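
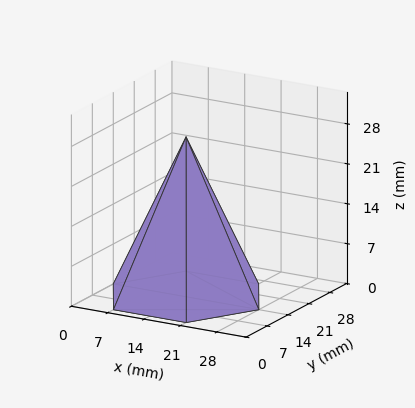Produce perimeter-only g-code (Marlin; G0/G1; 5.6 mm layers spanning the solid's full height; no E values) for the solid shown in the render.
Reading the render: the shape is a regular 6-sided pyramid, base circumscribed radius ≈ 14 mm, apex at z ≈ 28 mm (dimensions read to the nearest mm from the axis ticks). For the g-code, the solid's height is divided into equal slices at the stated Δz and each level perimeter traced with G1 moves after a G0 lift.

; perimeter-only toolpath
G21 ; units = mm
G90 ; absolute positioning
G28 ; home
; layer 1
G0 Z5.6
G0 X25.2 Y14.0
G1 X19.6 Y23.7
G1 X8.4 Y23.7
G1 X2.8 Y14.0
G1 X8.4 Y4.3
G1 X19.6 Y4.3
G1 X25.2 Y14.0
; layer 2
G0 Z11.2
G0 X22.4 Y14.0
G1 X18.2 Y21.3
G1 X9.8 Y21.3
G1 X5.6 Y14.0
G1 X9.8 Y6.7
G1 X18.2 Y6.7
G1 X22.4 Y14.0
; layer 3
G0 Z16.8
G0 X19.6 Y14.0
G1 X16.8 Y18.8
G1 X11.2 Y18.8
G1 X8.4 Y14.0
G1 X11.2 Y9.2
G1 X16.8 Y9.2
G1 X19.6 Y14.0
; layer 4
G0 Z22.4
G0 X16.8 Y14.0
G1 X15.4 Y16.4
G1 X12.6 Y16.4
G1 X11.2 Y14.0
G1 X12.6 Y11.6
G1 X15.4 Y11.6
G1 X16.8 Y14.0
M2 ; end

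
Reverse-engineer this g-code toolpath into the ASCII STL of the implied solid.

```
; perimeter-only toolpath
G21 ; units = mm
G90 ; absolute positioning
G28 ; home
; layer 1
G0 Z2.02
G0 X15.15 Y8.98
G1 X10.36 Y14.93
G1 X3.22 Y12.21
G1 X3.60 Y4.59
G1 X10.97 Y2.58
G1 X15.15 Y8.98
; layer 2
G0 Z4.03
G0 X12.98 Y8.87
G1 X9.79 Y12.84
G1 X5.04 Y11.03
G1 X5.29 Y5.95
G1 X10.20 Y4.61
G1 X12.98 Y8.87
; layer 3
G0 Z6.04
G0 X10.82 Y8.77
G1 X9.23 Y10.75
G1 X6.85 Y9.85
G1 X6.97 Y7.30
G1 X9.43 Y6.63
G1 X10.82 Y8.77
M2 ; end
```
solid part
  facet normal 0.0000 0.0000 -1.0000
    outer loop
      vertex 1.41 13.40 0.00
      vertex 10.93 17.02 0.00
      vertex 17.31 9.08 0.00
    endloop
  endfacet
  facet normal 0.0000 0.0000 -1.0000
    outer loop
      vertex 1.91 3.23 0.00
      vertex 1.41 13.40 0.00
      vertex 17.31 9.08 0.00
    endloop
  endfacet
  facet normal 0.0000 0.0000 -1.0000
    outer loop
      vertex 11.74 0.56 0.00
      vertex 1.91 3.23 0.00
      vertex 17.31 9.08 0.00
    endloop
  endfacet
  facet normal 0.5883 0.4727 0.6560
    outer loop
      vertex 17.31 9.08 0.00
      vertex 10.93 17.02 0.00
      vertex 8.66 8.66 8.06
    endloop
  endfacet
  facet normal -0.2682 0.7054 0.6561
    outer loop
      vertex 10.93 17.02 0.00
      vertex 1.41 13.40 0.00
      vertex 8.66 8.66 8.06
    endloop
  endfacet
  facet normal -0.7537 -0.0371 0.6562
    outer loop
      vertex 1.41 13.40 0.00
      vertex 1.91 3.23 0.00
      vertex 8.66 8.66 8.06
    endloop
  endfacet
  facet normal -0.1978 -0.7282 0.6562
    outer loop
      vertex 1.91 3.23 0.00
      vertex 11.74 0.56 0.00
      vertex 8.66 8.66 8.06
    endloop
  endfacet
  facet normal 0.6315 -0.4129 0.6563
    outer loop
      vertex 11.74 0.56 0.00
      vertex 17.31 9.08 0.00
      vertex 8.66 8.66 8.06
    endloop
  endfacet
endsolid part

The G0 Z moves step by Δz≈2.02 mm. The G1 loops shrink linearly with z, so the solid tapers from its base footprint up to z≈8.06. Closing with a flat bottom cap and the tapered top and triangulating gives 8 facets — a regular 5-sided pyramid, base circumscribed radius ≈ 8.66 mm, apex at z ≈ 8.06 mm.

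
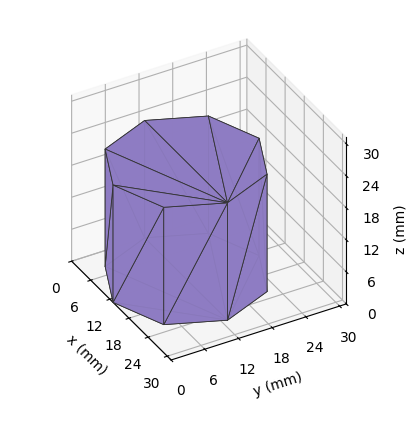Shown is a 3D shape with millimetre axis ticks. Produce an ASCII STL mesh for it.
Reading the render: the shape is a regular 8-sided prism (a cylinder approximated with 8 flat sides), circumscribed radius ≈ 13 mm, height ≈ 22 mm (dimensions read to the nearest mm from the axis ticks). For the STL, each face is triangulated and given an outward normal.

solid part
  facet normal 0.0000 0.0000 -1.0000
    outer loop
      vertex 13.000 26.000 0.000
      vertex 22.192 22.192 0.000
      vertex 26.000 13.000 0.000
    endloop
  endfacet
  facet normal 0.0000 0.0000 -1.0000
    outer loop
      vertex 3.808 22.192 0.000
      vertex 13.000 26.000 0.000
      vertex 26.000 13.000 0.000
    endloop
  endfacet
  facet normal 0.0000 0.0000 -1.0000
    outer loop
      vertex 0.000 13.000 0.000
      vertex 3.808 22.192 0.000
      vertex 26.000 13.000 0.000
    endloop
  endfacet
  facet normal 0.0000 0.0000 -1.0000
    outer loop
      vertex 3.808 3.808 0.000
      vertex 0.000 13.000 0.000
      vertex 26.000 13.000 0.000
    endloop
  endfacet
  facet normal 0.0000 0.0000 -1.0000
    outer loop
      vertex 13.000 0.000 0.000
      vertex 3.808 3.808 0.000
      vertex 26.000 13.000 0.000
    endloop
  endfacet
  facet normal 0.0000 0.0000 -1.0000
    outer loop
      vertex 22.192 3.808 0.000
      vertex 13.000 0.000 0.000
      vertex 26.000 13.000 0.000
    endloop
  endfacet
  facet normal 0.0000 0.0000 1.0000
    outer loop
      vertex 26.000 13.000 22.000
      vertex 22.192 22.192 22.000
      vertex 13.000 26.000 22.000
    endloop
  endfacet
  facet normal 0.0000 0.0000 1.0000
    outer loop
      vertex 26.000 13.000 22.000
      vertex 13.000 26.000 22.000
      vertex 3.808 22.192 22.000
    endloop
  endfacet
  facet normal 0.0000 0.0000 1.0000
    outer loop
      vertex 26.000 13.000 22.000
      vertex 3.808 22.192 22.000
      vertex 0.000 13.000 22.000
    endloop
  endfacet
  facet normal 0.0000 0.0000 1.0000
    outer loop
      vertex 26.000 13.000 22.000
      vertex 0.000 13.000 22.000
      vertex 3.808 3.808 22.000
    endloop
  endfacet
  facet normal 0.0000 0.0000 1.0000
    outer loop
      vertex 26.000 13.000 22.000
      vertex 3.808 3.808 22.000
      vertex 13.000 0.000 22.000
    endloop
  endfacet
  facet normal 0.0000 0.0000 1.0000
    outer loop
      vertex 26.000 13.000 22.000
      vertex 13.000 0.000 22.000
      vertex 22.192 3.808 22.000
    endloop
  endfacet
  facet normal 0.9239 0.3827 0.0000
    outer loop
      vertex 26.000 13.000 0.000
      vertex 22.192 22.192 0.000
      vertex 22.192 22.192 22.000
    endloop
  endfacet
  facet normal 0.9239 0.3827 0.0000
    outer loop
      vertex 26.000 13.000 0.000
      vertex 22.192 22.192 22.000
      vertex 26.000 13.000 22.000
    endloop
  endfacet
  facet normal 0.3827 0.9239 0.0000
    outer loop
      vertex 22.192 22.192 0.000
      vertex 13.000 26.000 0.000
      vertex 13.000 26.000 22.000
    endloop
  endfacet
  facet normal 0.3827 0.9239 0.0000
    outer loop
      vertex 22.192 22.192 0.000
      vertex 13.000 26.000 22.000
      vertex 22.192 22.192 22.000
    endloop
  endfacet
  facet normal -0.3827 0.9239 0.0000
    outer loop
      vertex 13.000 26.000 0.000
      vertex 3.808 22.192 0.000
      vertex 3.808 22.192 22.000
    endloop
  endfacet
  facet normal -0.3827 0.9239 0.0000
    outer loop
      vertex 13.000 26.000 0.000
      vertex 3.808 22.192 22.000
      vertex 13.000 26.000 22.000
    endloop
  endfacet
  facet normal -0.9239 0.3827 0.0000
    outer loop
      vertex 3.808 22.192 0.000
      vertex 0.000 13.000 0.000
      vertex 0.000 13.000 22.000
    endloop
  endfacet
  facet normal -0.9239 0.3827 0.0000
    outer loop
      vertex 3.808 22.192 0.000
      vertex 0.000 13.000 22.000
      vertex 3.808 22.192 22.000
    endloop
  endfacet
  facet normal -0.9239 -0.3827 0.0000
    outer loop
      vertex 0.000 13.000 0.000
      vertex 3.808 3.808 0.000
      vertex 3.808 3.808 22.000
    endloop
  endfacet
  facet normal -0.9239 -0.3827 0.0000
    outer loop
      vertex 0.000 13.000 0.000
      vertex 3.808 3.808 22.000
      vertex 0.000 13.000 22.000
    endloop
  endfacet
  facet normal -0.3827 -0.9239 0.0000
    outer loop
      vertex 3.808 3.808 0.000
      vertex 13.000 0.000 0.000
      vertex 13.000 0.000 22.000
    endloop
  endfacet
  facet normal -0.3827 -0.9239 0.0000
    outer loop
      vertex 3.808 3.808 0.000
      vertex 13.000 0.000 22.000
      vertex 3.808 3.808 22.000
    endloop
  endfacet
  facet normal 0.3827 -0.9239 0.0000
    outer loop
      vertex 13.000 0.000 0.000
      vertex 22.192 3.808 0.000
      vertex 22.192 3.808 22.000
    endloop
  endfacet
  facet normal 0.3827 -0.9239 0.0000
    outer loop
      vertex 13.000 0.000 0.000
      vertex 22.192 3.808 22.000
      vertex 13.000 0.000 22.000
    endloop
  endfacet
  facet normal 0.9239 -0.3827 0.0000
    outer loop
      vertex 22.192 3.808 0.000
      vertex 26.000 13.000 0.000
      vertex 26.000 13.000 22.000
    endloop
  endfacet
  facet normal 0.9239 -0.3827 0.0000
    outer loop
      vertex 22.192 3.808 0.000
      vertex 26.000 13.000 22.000
      vertex 22.192 3.808 22.000
    endloop
  endfacet
endsolid part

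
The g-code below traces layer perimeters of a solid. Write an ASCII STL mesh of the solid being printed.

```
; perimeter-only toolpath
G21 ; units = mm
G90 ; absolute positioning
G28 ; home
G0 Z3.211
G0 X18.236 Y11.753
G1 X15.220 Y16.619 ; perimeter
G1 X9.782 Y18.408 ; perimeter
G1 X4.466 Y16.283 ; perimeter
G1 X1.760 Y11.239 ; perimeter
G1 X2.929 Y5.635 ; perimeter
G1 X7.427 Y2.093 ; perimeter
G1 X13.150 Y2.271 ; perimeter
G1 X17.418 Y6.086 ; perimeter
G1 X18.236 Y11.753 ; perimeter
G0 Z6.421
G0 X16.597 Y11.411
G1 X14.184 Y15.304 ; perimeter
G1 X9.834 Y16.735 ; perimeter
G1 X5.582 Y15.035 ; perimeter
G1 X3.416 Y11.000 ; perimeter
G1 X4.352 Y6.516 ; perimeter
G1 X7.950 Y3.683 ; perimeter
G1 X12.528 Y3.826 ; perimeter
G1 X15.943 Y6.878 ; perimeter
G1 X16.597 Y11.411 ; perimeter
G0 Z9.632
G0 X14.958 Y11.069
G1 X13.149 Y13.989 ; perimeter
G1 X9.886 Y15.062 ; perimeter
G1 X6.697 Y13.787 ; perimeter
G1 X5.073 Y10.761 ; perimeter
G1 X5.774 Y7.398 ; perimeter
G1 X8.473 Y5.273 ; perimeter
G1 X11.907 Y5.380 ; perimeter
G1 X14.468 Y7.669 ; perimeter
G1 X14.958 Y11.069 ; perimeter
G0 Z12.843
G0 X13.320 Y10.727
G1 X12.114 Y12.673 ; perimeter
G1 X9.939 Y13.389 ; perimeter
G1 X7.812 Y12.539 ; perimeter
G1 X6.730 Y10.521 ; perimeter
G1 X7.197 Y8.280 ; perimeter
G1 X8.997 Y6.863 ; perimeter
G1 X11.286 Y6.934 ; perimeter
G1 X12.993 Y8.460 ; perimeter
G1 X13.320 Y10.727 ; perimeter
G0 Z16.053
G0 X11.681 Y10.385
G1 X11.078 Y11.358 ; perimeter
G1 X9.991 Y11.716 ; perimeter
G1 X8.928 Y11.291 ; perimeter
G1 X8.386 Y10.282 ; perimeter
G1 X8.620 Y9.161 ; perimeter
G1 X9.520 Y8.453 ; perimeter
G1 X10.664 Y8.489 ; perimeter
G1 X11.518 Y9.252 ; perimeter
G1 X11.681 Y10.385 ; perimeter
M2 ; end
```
solid part
  facet normal 0.0000 0.0000 -1.0000
    outer loop
      vertex 9.730 20.081 0.000
      vertex 16.255 17.934 0.000
      vertex 19.874 12.095 0.000
    endloop
  endfacet
  facet normal 0.0000 0.0000 -1.0000
    outer loop
      vertex 3.351 17.531 0.000
      vertex 9.730 20.081 0.000
      vertex 19.874 12.095 0.000
    endloop
  endfacet
  facet normal 0.0000 0.0000 -1.0000
    outer loop
      vertex 0.103 11.478 0.000
      vertex 3.351 17.531 0.000
      vertex 19.874 12.095 0.000
    endloop
  endfacet
  facet normal 0.0000 0.0000 -1.0000
    outer loop
      vertex 1.506 4.753 0.000
      vertex 0.103 11.478 0.000
      vertex 19.874 12.095 0.000
    endloop
  endfacet
  facet normal 0.0000 0.0000 -1.0000
    outer loop
      vertex 6.904 0.503 0.000
      vertex 1.506 4.753 0.000
      vertex 19.874 12.095 0.000
    endloop
  endfacet
  facet normal 0.0000 0.0000 -1.0000
    outer loop
      vertex 13.771 0.717 0.000
      vertex 6.904 0.503 0.000
      vertex 19.874 12.095 0.000
    endloop
  endfacet
  facet normal 0.0000 0.0000 -1.0000
    outer loop
      vertex 18.893 5.295 0.000
      vertex 13.771 0.717 0.000
      vertex 19.874 12.095 0.000
    endloop
  endfacet
  facet normal 0.7633 0.4731 0.4399
    outer loop
      vertex 19.874 12.095 0.000
      vertex 16.255 17.934 0.000
      vertex 10.043 10.043 19.264
    endloop
  endfacet
  facet normal 0.2807 0.8530 0.4399
    outer loop
      vertex 16.255 17.934 0.000
      vertex 9.730 20.081 0.000
      vertex 10.043 10.043 19.264
    endloop
  endfacet
  facet normal -0.3333 0.8339 0.4399
    outer loop
      vertex 9.730 20.081 0.000
      vertex 3.351 17.531 0.000
      vertex 10.043 10.043 19.264
    endloop
  endfacet
  facet normal -0.7913 0.4246 0.4399
    outer loop
      vertex 3.351 17.531 0.000
      vertex 0.103 11.478 0.000
      vertex 10.043 10.043 19.264
    endloop
  endfacet
  facet normal -0.8791 -0.1834 0.4399
    outer loop
      vertex 0.103 11.478 0.000
      vertex 1.506 4.753 0.000
      vertex 10.043 10.043 19.264
    endloop
  endfacet
  facet normal -0.5555 -0.7056 0.4399
    outer loop
      vertex 1.506 4.753 0.000
      vertex 6.904 0.503 0.000
      vertex 10.043 10.043 19.264
    endloop
  endfacet
  facet normal 0.0280 -0.8976 0.4399
    outer loop
      vertex 6.904 0.503 0.000
      vertex 13.771 0.717 0.000
      vertex 10.043 10.043 19.264
    endloop
  endfacet
  facet normal 0.5984 -0.6696 0.4400
    outer loop
      vertex 13.771 0.717 0.000
      vertex 18.893 5.295 0.000
      vertex 10.043 10.043 19.264
    endloop
  endfacet
  facet normal 0.8888 -0.1282 0.4399
    outer loop
      vertex 18.893 5.295 0.000
      vertex 19.874 12.095 0.000
      vertex 10.043 10.043 19.264
    endloop
  endfacet
endsolid part

The G0 Z moves step by Δz≈3.211 mm. The G1 loops shrink linearly with z, so the solid tapers from its base footprint up to z≈19.3. Closing with a flat bottom cap and the tapered top and triangulating gives 16 facets — a regular 9-sided pyramid, base circumscribed radius ≈ 10 mm, apex at z ≈ 19.3 mm.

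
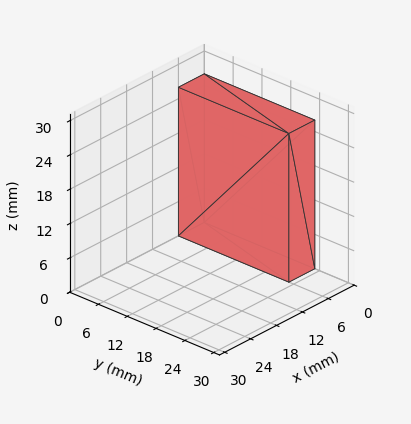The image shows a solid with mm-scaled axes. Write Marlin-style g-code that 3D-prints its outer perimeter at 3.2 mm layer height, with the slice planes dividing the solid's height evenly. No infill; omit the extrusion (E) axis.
Reading the render: the shape is a rectangular box, roughly 6 × 23 mm footprint and 26 mm tall (dimensions read to the nearest mm from the axis ticks). For the g-code, the solid's height is divided into equal slices at the stated Δz and each level perimeter traced with G1 moves after a G0 lift.

; perimeter-only toolpath
G21 ; units = mm
G90 ; absolute positioning
G28 ; home
; layer 1
G0 Z3.2
G0 X0.0 Y0.0
G1 X6.0 Y0.0
G1 X6.0 Y23.0
G1 X0.0 Y23.0
G1 X0.0 Y0.0
; layer 2
G0 Z6.5
G0 X0.0 Y0.0
G1 X6.0 Y0.0
G1 X6.0 Y23.0
G1 X0.0 Y23.0
G1 X0.0 Y0.0
; layer 3
G0 Z9.8
G0 X0.0 Y0.0
G1 X6.0 Y0.0
G1 X6.0 Y23.0
G1 X0.0 Y23.0
G1 X0.0 Y0.0
; layer 4
G0 Z13.0
G0 X0.0 Y0.0
G1 X6.0 Y0.0
G1 X6.0 Y23.0
G1 X0.0 Y23.0
G1 X0.0 Y0.0
; layer 5
G0 Z16.2
G0 X0.0 Y0.0
G1 X6.0 Y0.0
G1 X6.0 Y23.0
G1 X0.0 Y23.0
G1 X0.0 Y0.0
; layer 6
G0 Z19.5
G0 X0.0 Y0.0
G1 X6.0 Y0.0
G1 X6.0 Y23.0
G1 X0.0 Y23.0
G1 X0.0 Y0.0
; layer 7
G0 Z22.8
G0 X0.0 Y0.0
G1 X6.0 Y0.0
G1 X6.0 Y23.0
G1 X0.0 Y23.0
G1 X0.0 Y0.0
; layer 8
G0 Z26.0
G0 X0.0 Y0.0
G1 X6.0 Y0.0
G1 X6.0 Y23.0
G1 X0.0 Y23.0
G1 X0.0 Y0.0
M2 ; end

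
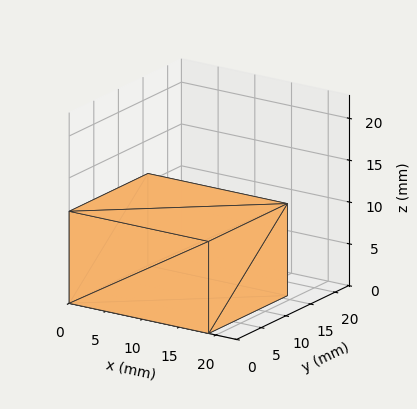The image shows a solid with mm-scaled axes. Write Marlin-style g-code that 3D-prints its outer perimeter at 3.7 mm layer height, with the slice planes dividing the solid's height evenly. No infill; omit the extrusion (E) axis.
Reading the render: the shape is a rectangular box, roughly 19 × 16 mm footprint and 11 mm tall (dimensions read to the nearest mm from the axis ticks). For the g-code, the solid's height is divided into equal slices at the stated Δz and each level perimeter traced with G1 moves after a G0 lift.

; perimeter-only toolpath
G21 ; units = mm
G90 ; absolute positioning
G28 ; home
; layer 1
G0 Z3.7
G0 X0.0 Y0.0
G1 X19.0 Y0.0
G1 X19.0 Y16.0
G1 X0.0 Y16.0
G1 X0.0 Y0.0
; layer 2
G0 Z7.3
G0 X0.0 Y0.0
G1 X19.0 Y0.0
G1 X19.0 Y16.0
G1 X0.0 Y16.0
G1 X0.0 Y0.0
; layer 3
G0 Z11.0
G0 X0.0 Y0.0
G1 X19.0 Y0.0
G1 X19.0 Y16.0
G1 X0.0 Y16.0
G1 X0.0 Y0.0
M2 ; end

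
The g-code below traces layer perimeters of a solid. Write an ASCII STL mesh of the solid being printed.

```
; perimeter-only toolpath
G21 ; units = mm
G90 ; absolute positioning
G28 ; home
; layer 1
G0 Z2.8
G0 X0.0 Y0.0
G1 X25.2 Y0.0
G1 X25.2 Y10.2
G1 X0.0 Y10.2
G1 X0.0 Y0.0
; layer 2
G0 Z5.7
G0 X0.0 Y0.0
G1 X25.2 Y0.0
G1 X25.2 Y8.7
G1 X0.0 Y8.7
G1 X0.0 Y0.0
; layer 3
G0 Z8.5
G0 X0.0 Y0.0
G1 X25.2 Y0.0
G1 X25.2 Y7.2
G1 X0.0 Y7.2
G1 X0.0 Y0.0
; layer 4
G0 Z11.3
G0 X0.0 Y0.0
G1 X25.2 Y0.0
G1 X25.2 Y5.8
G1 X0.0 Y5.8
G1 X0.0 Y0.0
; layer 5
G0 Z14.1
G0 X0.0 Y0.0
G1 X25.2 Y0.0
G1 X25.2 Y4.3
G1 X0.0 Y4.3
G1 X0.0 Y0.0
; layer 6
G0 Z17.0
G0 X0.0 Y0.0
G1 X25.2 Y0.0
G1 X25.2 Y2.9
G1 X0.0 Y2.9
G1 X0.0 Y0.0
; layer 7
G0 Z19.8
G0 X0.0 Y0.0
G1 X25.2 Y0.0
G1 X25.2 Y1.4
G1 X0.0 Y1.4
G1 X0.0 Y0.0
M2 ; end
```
solid part
  facet normal 0.0000 0.0000 -1.0000
    outer loop
      vertex 25.2 11.6 0.0
      vertex 25.2 0.0 0.0
      vertex 0.0 0.0 0.0
    endloop
  endfacet
  facet normal 0.0000 0.0000 -1.0000
    outer loop
      vertex 0.0 11.6 0.0
      vertex 25.2 11.6 0.0
      vertex 0.0 0.0 0.0
    endloop
  endfacet
  facet normal 0.0000 -1.0000 0.0000
    outer loop
      vertex 0.0 0.0 0.0
      vertex 25.2 0.0 0.0
      vertex 25.2 0.0 22.6
    endloop
  endfacet
  facet normal 0.0000 -1.0000 0.0000
    outer loop
      vertex 0.0 0.0 0.0
      vertex 25.2 0.0 22.6
      vertex 0.0 0.0 22.6
    endloop
  endfacet
  facet normal 0.0000 0.8897 0.4566
    outer loop
      vertex 0.0 0.0 22.6
      vertex 25.2 0.0 22.6
      vertex 25.2 11.6 0.0
    endloop
  endfacet
  facet normal 0.0000 0.8897 0.4566
    outer loop
      vertex 0.0 0.0 22.6
      vertex 25.2 11.6 0.0
      vertex 0.0 11.6 0.0
    endloop
  endfacet
  facet normal -1.0000 0.0000 0.0000
    outer loop
      vertex 0.0 0.0 22.6
      vertex 0.0 11.6 0.0
      vertex 0.0 0.0 0.0
    endloop
  endfacet
  facet normal 1.0000 0.0000 0.0000
    outer loop
      vertex 25.2 0.0 0.0
      vertex 25.2 11.6 0.0
      vertex 25.2 0.0 22.6
    endloop
  endfacet
endsolid part

The G0 Z moves step by Δz≈2.8 mm. The G1 loops shrink linearly with z, so the solid tapers from its base footprint up to z≈22.6. Closing with a flat bottom cap and the tapered top and triangulating gives 8 facets — a wedge (ramp): 25.2 × 11.6 mm base, rising to 22.6 mm along the y=0 edge and sloping linearly to z=0 at y=11.6.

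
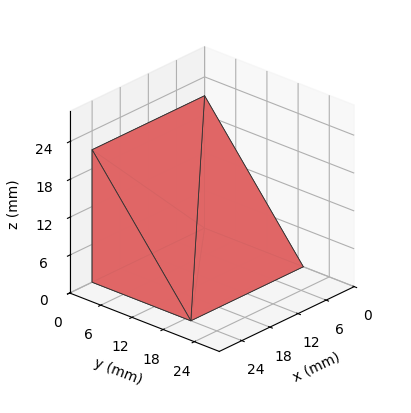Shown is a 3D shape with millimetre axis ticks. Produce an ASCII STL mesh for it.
Reading the render: the shape is a wedge (ramp): 24 × 19 mm base, rising to 21 mm along the y=0 edge and sloping linearly to z=0 at y=19 (dimensions read to the nearest mm from the axis ticks). For the STL, each face is triangulated and given an outward normal.

solid part
  facet normal 0.0000 0.0000 -1.0000
    outer loop
      vertex 24.0 19.0 0.0
      vertex 24.0 0.0 0.0
      vertex 0.0 0.0 0.0
    endloop
  endfacet
  facet normal 0.0000 0.0000 -1.0000
    outer loop
      vertex 0.0 19.0 0.0
      vertex 24.0 19.0 0.0
      vertex 0.0 0.0 0.0
    endloop
  endfacet
  facet normal 0.0000 -1.0000 0.0000
    outer loop
      vertex 0.0 0.0 0.0
      vertex 24.0 0.0 0.0
      vertex 24.0 0.0 21.0
    endloop
  endfacet
  facet normal 0.0000 -1.0000 0.0000
    outer loop
      vertex 0.0 0.0 0.0
      vertex 24.0 0.0 21.0
      vertex 0.0 0.0 21.0
    endloop
  endfacet
  facet normal 0.0000 0.7415 0.6709
    outer loop
      vertex 0.0 0.0 21.0
      vertex 24.0 0.0 21.0
      vertex 24.0 19.0 0.0
    endloop
  endfacet
  facet normal 0.0000 0.7415 0.6709
    outer loop
      vertex 0.0 0.0 21.0
      vertex 24.0 19.0 0.0
      vertex 0.0 19.0 0.0
    endloop
  endfacet
  facet normal -1.0000 0.0000 0.0000
    outer loop
      vertex 0.0 0.0 21.0
      vertex 0.0 19.0 0.0
      vertex 0.0 0.0 0.0
    endloop
  endfacet
  facet normal 1.0000 0.0000 0.0000
    outer loop
      vertex 24.0 0.0 0.0
      vertex 24.0 19.0 0.0
      vertex 24.0 0.0 21.0
    endloop
  endfacet
endsolid part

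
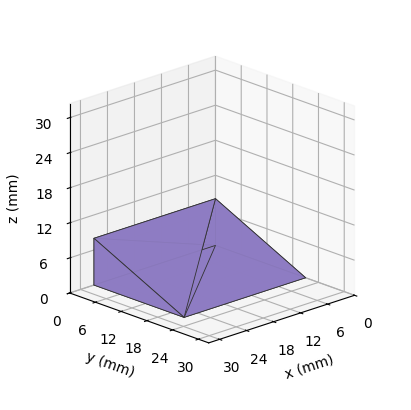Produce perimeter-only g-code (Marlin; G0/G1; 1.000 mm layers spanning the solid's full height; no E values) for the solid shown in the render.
Reading the render: the shape is a wedge (ramp): 27 × 21 mm base, rising to 8 mm along the y=0 edge and sloping linearly to z=0 at y=21 (dimensions read to the nearest mm from the axis ticks). For the g-code, the solid's height is divided into equal slices at the stated Δz and each level perimeter traced with G1 moves after a G0 lift.

; perimeter-only toolpath
G21 ; units = mm
G90 ; absolute positioning
G28 ; home
; layer 1
G0 Z1.000
G0 X0.000 Y0.000
G1 X27.000 Y0.000
G1 X27.000 Y18.375
G1 X0.000 Y18.375
G1 X0.000 Y0.000
; layer 2
G0 Z2.000
G0 X0.000 Y0.000
G1 X27.000 Y0.000
G1 X27.000 Y15.750
G1 X0.000 Y15.750
G1 X0.000 Y0.000
; layer 3
G0 Z3.000
G0 X0.000 Y0.000
G1 X27.000 Y0.000
G1 X27.000 Y13.125
G1 X0.000 Y13.125
G1 X0.000 Y0.000
; layer 4
G0 Z4.000
G0 X0.000 Y0.000
G1 X27.000 Y0.000
G1 X27.000 Y10.500
G1 X0.000 Y10.500
G1 X0.000 Y0.000
; layer 5
G0 Z5.000
G0 X0.000 Y0.000
G1 X27.000 Y0.000
G1 X27.000 Y7.875
G1 X0.000 Y7.875
G1 X0.000 Y0.000
; layer 6
G0 Z6.000
G0 X0.000 Y0.000
G1 X27.000 Y0.000
G1 X27.000 Y5.250
G1 X0.000 Y5.250
G1 X0.000 Y0.000
; layer 7
G0 Z7.000
G0 X0.000 Y0.000
G1 X27.000 Y0.000
G1 X27.000 Y2.625
G1 X0.000 Y2.625
G1 X0.000 Y0.000
M2 ; end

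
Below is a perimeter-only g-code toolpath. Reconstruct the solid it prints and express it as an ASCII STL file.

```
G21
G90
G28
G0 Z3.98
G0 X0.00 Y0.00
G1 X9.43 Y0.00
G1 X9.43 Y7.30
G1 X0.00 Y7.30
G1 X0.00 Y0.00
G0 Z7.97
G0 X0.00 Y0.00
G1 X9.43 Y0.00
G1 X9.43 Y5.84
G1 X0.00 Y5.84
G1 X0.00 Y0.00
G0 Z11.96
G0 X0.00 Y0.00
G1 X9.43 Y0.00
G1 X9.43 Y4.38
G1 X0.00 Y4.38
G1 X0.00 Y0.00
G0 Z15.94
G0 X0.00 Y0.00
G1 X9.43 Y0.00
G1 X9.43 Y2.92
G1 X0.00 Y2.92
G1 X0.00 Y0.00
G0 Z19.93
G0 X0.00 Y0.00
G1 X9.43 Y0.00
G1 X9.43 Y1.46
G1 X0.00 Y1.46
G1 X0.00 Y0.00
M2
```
solid part
  facet normal 0.0000 0.0000 -1.0000
    outer loop
      vertex 9.43 8.76 0.00
      vertex 9.43 0.00 0.00
      vertex 0.00 0.00 0.00
    endloop
  endfacet
  facet normal 0.0000 0.0000 -1.0000
    outer loop
      vertex 0.00 8.76 0.00
      vertex 9.43 8.76 0.00
      vertex 0.00 0.00 0.00
    endloop
  endfacet
  facet normal 0.0000 -1.0000 0.0000
    outer loop
      vertex 0.00 0.00 0.00
      vertex 9.43 0.00 0.00
      vertex 9.43 0.00 23.91
    endloop
  endfacet
  facet normal 0.0000 -1.0000 0.0000
    outer loop
      vertex 0.00 0.00 0.00
      vertex 9.43 0.00 23.91
      vertex 0.00 0.00 23.91
    endloop
  endfacet
  facet normal 0.0000 0.9390 0.3440
    outer loop
      vertex 0.00 0.00 23.91
      vertex 9.43 0.00 23.91
      vertex 9.43 8.76 0.00
    endloop
  endfacet
  facet normal 0.0000 0.9390 0.3440
    outer loop
      vertex 0.00 0.00 23.91
      vertex 9.43 8.76 0.00
      vertex 0.00 8.76 0.00
    endloop
  endfacet
  facet normal -1.0000 0.0000 0.0000
    outer loop
      vertex 0.00 0.00 23.91
      vertex 0.00 8.76 0.00
      vertex 0.00 0.00 0.00
    endloop
  endfacet
  facet normal 1.0000 0.0000 0.0000
    outer loop
      vertex 9.43 0.00 0.00
      vertex 9.43 8.76 0.00
      vertex 9.43 0.00 23.91
    endloop
  endfacet
endsolid part

The G0 Z moves step by Δz≈3.98 mm. The G1 loops shrink linearly with z, so the solid tapers from its base footprint up to z≈23.9. Closing with a flat bottom cap and the tapered top and triangulating gives 8 facets — a wedge (ramp): 9.43 × 8.76 mm base, rising to 23.9 mm along the y=0 edge and sloping linearly to z=0 at y=8.76.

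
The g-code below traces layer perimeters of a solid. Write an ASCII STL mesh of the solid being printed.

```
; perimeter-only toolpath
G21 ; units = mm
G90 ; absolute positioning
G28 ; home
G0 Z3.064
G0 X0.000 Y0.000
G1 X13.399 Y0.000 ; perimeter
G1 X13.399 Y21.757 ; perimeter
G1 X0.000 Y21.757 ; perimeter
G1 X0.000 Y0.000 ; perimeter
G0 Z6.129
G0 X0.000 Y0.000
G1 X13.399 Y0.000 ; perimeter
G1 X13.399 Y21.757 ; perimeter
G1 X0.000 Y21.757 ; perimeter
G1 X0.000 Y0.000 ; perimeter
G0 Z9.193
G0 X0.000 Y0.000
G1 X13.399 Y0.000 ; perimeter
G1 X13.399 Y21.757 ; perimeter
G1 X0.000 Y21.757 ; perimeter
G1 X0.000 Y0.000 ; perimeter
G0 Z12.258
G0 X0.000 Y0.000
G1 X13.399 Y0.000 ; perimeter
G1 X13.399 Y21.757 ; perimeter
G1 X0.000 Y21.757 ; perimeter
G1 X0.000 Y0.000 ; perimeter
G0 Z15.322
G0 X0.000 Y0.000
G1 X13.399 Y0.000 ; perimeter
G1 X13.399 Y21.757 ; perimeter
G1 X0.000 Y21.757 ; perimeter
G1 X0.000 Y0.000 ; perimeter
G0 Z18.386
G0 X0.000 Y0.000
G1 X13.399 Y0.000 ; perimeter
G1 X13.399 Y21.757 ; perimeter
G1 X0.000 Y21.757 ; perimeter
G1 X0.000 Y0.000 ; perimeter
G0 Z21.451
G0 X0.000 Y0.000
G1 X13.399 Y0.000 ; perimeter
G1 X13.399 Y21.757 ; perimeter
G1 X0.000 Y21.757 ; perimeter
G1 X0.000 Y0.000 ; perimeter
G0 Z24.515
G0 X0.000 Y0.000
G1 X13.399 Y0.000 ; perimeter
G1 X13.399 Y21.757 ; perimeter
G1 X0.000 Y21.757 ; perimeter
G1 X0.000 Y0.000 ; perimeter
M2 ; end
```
solid part
  facet normal 0.0000 0.0000 -1.0000
    outer loop
      vertex 13.399 21.757 0.000
      vertex 13.399 0.000 0.000
      vertex 0.000 0.000 0.000
    endloop
  endfacet
  facet normal 0.0000 0.0000 -1.0000
    outer loop
      vertex 0.000 21.757 0.000
      vertex 13.399 21.757 0.000
      vertex 0.000 0.000 0.000
    endloop
  endfacet
  facet normal 0.0000 0.0000 1.0000
    outer loop
      vertex 0.000 0.000 24.515
      vertex 13.399 0.000 24.515
      vertex 13.399 21.757 24.515
    endloop
  endfacet
  facet normal 0.0000 0.0000 1.0000
    outer loop
      vertex 0.000 0.000 24.515
      vertex 13.399 21.757 24.515
      vertex 0.000 21.757 24.515
    endloop
  endfacet
  facet normal 0.0000 -1.0000 0.0000
    outer loop
      vertex 0.000 0.000 0.000
      vertex 13.399 0.000 0.000
      vertex 13.399 0.000 24.515
    endloop
  endfacet
  facet normal 0.0000 -1.0000 0.0000
    outer loop
      vertex 0.000 0.000 0.000
      vertex 13.399 0.000 24.515
      vertex 0.000 0.000 24.515
    endloop
  endfacet
  facet normal 0.0000 1.0000 0.0000
    outer loop
      vertex 13.399 21.757 24.515
      vertex 13.399 21.757 0.000
      vertex 0.000 21.757 0.000
    endloop
  endfacet
  facet normal 0.0000 1.0000 0.0000
    outer loop
      vertex 0.000 21.757 24.515
      vertex 13.399 21.757 24.515
      vertex 0.000 21.757 0.000
    endloop
  endfacet
  facet normal -1.0000 0.0000 0.0000
    outer loop
      vertex 0.000 21.757 24.515
      vertex 0.000 21.757 0.000
      vertex 0.000 0.000 0.000
    endloop
  endfacet
  facet normal -1.0000 0.0000 0.0000
    outer loop
      vertex 0.000 0.000 24.515
      vertex 0.000 21.757 24.515
      vertex 0.000 0.000 0.000
    endloop
  endfacet
  facet normal 1.0000 0.0000 0.0000
    outer loop
      vertex 13.399 0.000 0.000
      vertex 13.399 21.757 0.000
      vertex 13.399 21.757 24.515
    endloop
  endfacet
  facet normal 1.0000 0.0000 0.0000
    outer loop
      vertex 13.399 0.000 0.000
      vertex 13.399 21.757 24.515
      vertex 13.399 0.000 24.515
    endloop
  endfacet
endsolid part

The G0 Z moves step by Δz≈3.064 mm. Every layer's G1 loop is the same polygon, so the solid is a straight extrusion of it from z=0 to z≈24.5. Closing with flat bottom and top caps and triangulating gives 12 facets — a rectangular box, roughly 13.4 × 21.8 mm footprint and 24.5 mm tall.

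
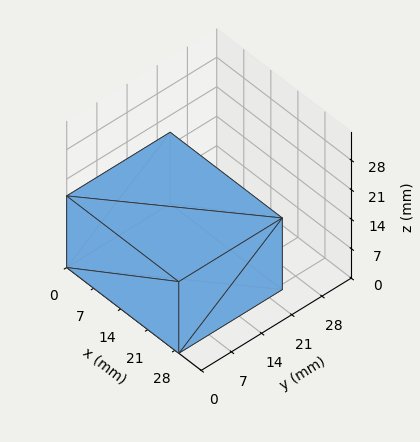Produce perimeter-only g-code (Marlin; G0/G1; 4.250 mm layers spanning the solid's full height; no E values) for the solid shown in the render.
Reading the render: the shape is a rectangular box, roughly 29 × 24 mm footprint and 17 mm tall (dimensions read to the nearest mm from the axis ticks). For the g-code, the solid's height is divided into equal slices at the stated Δz and each level perimeter traced with G1 moves after a G0 lift.

; perimeter-only toolpath
G21 ; units = mm
G90 ; absolute positioning
G28 ; home
; layer 1
G0 Z4.250
G0 X0.000 Y0.000
G1 X29.000 Y0.000
G1 X29.000 Y24.000
G1 X0.000 Y24.000
G1 X0.000 Y0.000
; layer 2
G0 Z8.500
G0 X0.000 Y0.000
G1 X29.000 Y0.000
G1 X29.000 Y24.000
G1 X0.000 Y24.000
G1 X0.000 Y0.000
; layer 3
G0 Z12.750
G0 X0.000 Y0.000
G1 X29.000 Y0.000
G1 X29.000 Y24.000
G1 X0.000 Y24.000
G1 X0.000 Y0.000
; layer 4
G0 Z17.000
G0 X0.000 Y0.000
G1 X29.000 Y0.000
G1 X29.000 Y24.000
G1 X0.000 Y24.000
G1 X0.000 Y0.000
M2 ; end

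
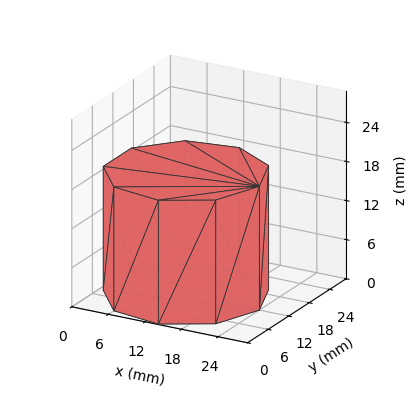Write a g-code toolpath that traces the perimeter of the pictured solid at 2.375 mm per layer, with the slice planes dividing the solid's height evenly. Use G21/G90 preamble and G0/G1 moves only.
Reading the render: the shape is a regular 9-sided prism (a cylinder approximated with 9 flat sides), circumscribed radius ≈ 12 mm, height ≈ 19 mm (dimensions read to the nearest mm from the axis ticks). For the g-code, the solid's height is divided into equal slices at the stated Δz and each level perimeter traced with G1 moves after a G0 lift.

; perimeter-only toolpath
G21 ; units = mm
G90 ; absolute positioning
G28 ; home
; layer 1
G0 Z2.375
G0 X24.000 Y12.000
G1 X21.193 Y19.713
G1 X14.084 Y23.818
G1 X6.000 Y22.392
G1 X0.724 Y16.104
G1 X0.724 Y7.896
G1 X6.000 Y1.608
G1 X14.084 Y0.182
G1 X21.193 Y4.287
G1 X24.000 Y12.000
; layer 2
G0 Z4.750
G0 X24.000 Y12.000
G1 X21.193 Y19.713
G1 X14.084 Y23.818
G1 X6.000 Y22.392
G1 X0.724 Y16.104
G1 X0.724 Y7.896
G1 X6.000 Y1.608
G1 X14.084 Y0.182
G1 X21.193 Y4.287
G1 X24.000 Y12.000
; layer 3
G0 Z7.125
G0 X24.000 Y12.000
G1 X21.193 Y19.713
G1 X14.084 Y23.818
G1 X6.000 Y22.392
G1 X0.724 Y16.104
G1 X0.724 Y7.896
G1 X6.000 Y1.608
G1 X14.084 Y0.182
G1 X21.193 Y4.287
G1 X24.000 Y12.000
; layer 4
G0 Z9.500
G0 X24.000 Y12.000
G1 X21.193 Y19.713
G1 X14.084 Y23.818
G1 X6.000 Y22.392
G1 X0.724 Y16.104
G1 X0.724 Y7.896
G1 X6.000 Y1.608
G1 X14.084 Y0.182
G1 X21.193 Y4.287
G1 X24.000 Y12.000
; layer 5
G0 Z11.875
G0 X24.000 Y12.000
G1 X21.193 Y19.713
G1 X14.084 Y23.818
G1 X6.000 Y22.392
G1 X0.724 Y16.104
G1 X0.724 Y7.896
G1 X6.000 Y1.608
G1 X14.084 Y0.182
G1 X21.193 Y4.287
G1 X24.000 Y12.000
; layer 6
G0 Z14.250
G0 X24.000 Y12.000
G1 X21.193 Y19.713
G1 X14.084 Y23.818
G1 X6.000 Y22.392
G1 X0.724 Y16.104
G1 X0.724 Y7.896
G1 X6.000 Y1.608
G1 X14.084 Y0.182
G1 X21.193 Y4.287
G1 X24.000 Y12.000
; layer 7
G0 Z16.625
G0 X24.000 Y12.000
G1 X21.193 Y19.713
G1 X14.084 Y23.818
G1 X6.000 Y22.392
G1 X0.724 Y16.104
G1 X0.724 Y7.896
G1 X6.000 Y1.608
G1 X14.084 Y0.182
G1 X21.193 Y4.287
G1 X24.000 Y12.000
; layer 8
G0 Z19.000
G0 X24.000 Y12.000
G1 X21.193 Y19.713
G1 X14.084 Y23.818
G1 X6.000 Y22.392
G1 X0.724 Y16.104
G1 X0.724 Y7.896
G1 X6.000 Y1.608
G1 X14.084 Y0.182
G1 X21.193 Y4.287
G1 X24.000 Y12.000
M2 ; end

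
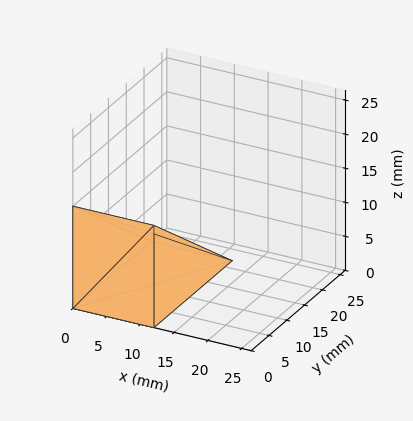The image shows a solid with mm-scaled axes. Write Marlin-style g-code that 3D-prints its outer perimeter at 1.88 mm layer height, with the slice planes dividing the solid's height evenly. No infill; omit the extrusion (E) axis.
Reading the render: the shape is a wedge (ramp): 12 × 22 mm base, rising to 15 mm along the y=0 edge and sloping linearly to z=0 at y=22 (dimensions read to the nearest mm from the axis ticks). For the g-code, the solid's height is divided into equal slices at the stated Δz and each level perimeter traced with G1 moves after a G0 lift.

; perimeter-only toolpath
G21 ; units = mm
G90 ; absolute positioning
G28 ; home
; layer 1
G0 Z1.88
G0 X0.00 Y0.00
G1 X12.00 Y0.00
G1 X12.00 Y19.25
G1 X0.00 Y19.25
G1 X0.00 Y0.00
; layer 2
G0 Z3.75
G0 X0.00 Y0.00
G1 X12.00 Y0.00
G1 X12.00 Y16.50
G1 X0.00 Y16.50
G1 X0.00 Y0.00
; layer 3
G0 Z5.62
G0 X0.00 Y0.00
G1 X12.00 Y0.00
G1 X12.00 Y13.75
G1 X0.00 Y13.75
G1 X0.00 Y0.00
; layer 4
G0 Z7.50
G0 X0.00 Y0.00
G1 X12.00 Y0.00
G1 X12.00 Y11.00
G1 X0.00 Y11.00
G1 X0.00 Y0.00
; layer 5
G0 Z9.38
G0 X0.00 Y0.00
G1 X12.00 Y0.00
G1 X12.00 Y8.25
G1 X0.00 Y8.25
G1 X0.00 Y0.00
; layer 6
G0 Z11.25
G0 X0.00 Y0.00
G1 X12.00 Y0.00
G1 X12.00 Y5.50
G1 X0.00 Y5.50
G1 X0.00 Y0.00
; layer 7
G0 Z13.12
G0 X0.00 Y0.00
G1 X12.00 Y0.00
G1 X12.00 Y2.75
G1 X0.00 Y2.75
G1 X0.00 Y0.00
M2 ; end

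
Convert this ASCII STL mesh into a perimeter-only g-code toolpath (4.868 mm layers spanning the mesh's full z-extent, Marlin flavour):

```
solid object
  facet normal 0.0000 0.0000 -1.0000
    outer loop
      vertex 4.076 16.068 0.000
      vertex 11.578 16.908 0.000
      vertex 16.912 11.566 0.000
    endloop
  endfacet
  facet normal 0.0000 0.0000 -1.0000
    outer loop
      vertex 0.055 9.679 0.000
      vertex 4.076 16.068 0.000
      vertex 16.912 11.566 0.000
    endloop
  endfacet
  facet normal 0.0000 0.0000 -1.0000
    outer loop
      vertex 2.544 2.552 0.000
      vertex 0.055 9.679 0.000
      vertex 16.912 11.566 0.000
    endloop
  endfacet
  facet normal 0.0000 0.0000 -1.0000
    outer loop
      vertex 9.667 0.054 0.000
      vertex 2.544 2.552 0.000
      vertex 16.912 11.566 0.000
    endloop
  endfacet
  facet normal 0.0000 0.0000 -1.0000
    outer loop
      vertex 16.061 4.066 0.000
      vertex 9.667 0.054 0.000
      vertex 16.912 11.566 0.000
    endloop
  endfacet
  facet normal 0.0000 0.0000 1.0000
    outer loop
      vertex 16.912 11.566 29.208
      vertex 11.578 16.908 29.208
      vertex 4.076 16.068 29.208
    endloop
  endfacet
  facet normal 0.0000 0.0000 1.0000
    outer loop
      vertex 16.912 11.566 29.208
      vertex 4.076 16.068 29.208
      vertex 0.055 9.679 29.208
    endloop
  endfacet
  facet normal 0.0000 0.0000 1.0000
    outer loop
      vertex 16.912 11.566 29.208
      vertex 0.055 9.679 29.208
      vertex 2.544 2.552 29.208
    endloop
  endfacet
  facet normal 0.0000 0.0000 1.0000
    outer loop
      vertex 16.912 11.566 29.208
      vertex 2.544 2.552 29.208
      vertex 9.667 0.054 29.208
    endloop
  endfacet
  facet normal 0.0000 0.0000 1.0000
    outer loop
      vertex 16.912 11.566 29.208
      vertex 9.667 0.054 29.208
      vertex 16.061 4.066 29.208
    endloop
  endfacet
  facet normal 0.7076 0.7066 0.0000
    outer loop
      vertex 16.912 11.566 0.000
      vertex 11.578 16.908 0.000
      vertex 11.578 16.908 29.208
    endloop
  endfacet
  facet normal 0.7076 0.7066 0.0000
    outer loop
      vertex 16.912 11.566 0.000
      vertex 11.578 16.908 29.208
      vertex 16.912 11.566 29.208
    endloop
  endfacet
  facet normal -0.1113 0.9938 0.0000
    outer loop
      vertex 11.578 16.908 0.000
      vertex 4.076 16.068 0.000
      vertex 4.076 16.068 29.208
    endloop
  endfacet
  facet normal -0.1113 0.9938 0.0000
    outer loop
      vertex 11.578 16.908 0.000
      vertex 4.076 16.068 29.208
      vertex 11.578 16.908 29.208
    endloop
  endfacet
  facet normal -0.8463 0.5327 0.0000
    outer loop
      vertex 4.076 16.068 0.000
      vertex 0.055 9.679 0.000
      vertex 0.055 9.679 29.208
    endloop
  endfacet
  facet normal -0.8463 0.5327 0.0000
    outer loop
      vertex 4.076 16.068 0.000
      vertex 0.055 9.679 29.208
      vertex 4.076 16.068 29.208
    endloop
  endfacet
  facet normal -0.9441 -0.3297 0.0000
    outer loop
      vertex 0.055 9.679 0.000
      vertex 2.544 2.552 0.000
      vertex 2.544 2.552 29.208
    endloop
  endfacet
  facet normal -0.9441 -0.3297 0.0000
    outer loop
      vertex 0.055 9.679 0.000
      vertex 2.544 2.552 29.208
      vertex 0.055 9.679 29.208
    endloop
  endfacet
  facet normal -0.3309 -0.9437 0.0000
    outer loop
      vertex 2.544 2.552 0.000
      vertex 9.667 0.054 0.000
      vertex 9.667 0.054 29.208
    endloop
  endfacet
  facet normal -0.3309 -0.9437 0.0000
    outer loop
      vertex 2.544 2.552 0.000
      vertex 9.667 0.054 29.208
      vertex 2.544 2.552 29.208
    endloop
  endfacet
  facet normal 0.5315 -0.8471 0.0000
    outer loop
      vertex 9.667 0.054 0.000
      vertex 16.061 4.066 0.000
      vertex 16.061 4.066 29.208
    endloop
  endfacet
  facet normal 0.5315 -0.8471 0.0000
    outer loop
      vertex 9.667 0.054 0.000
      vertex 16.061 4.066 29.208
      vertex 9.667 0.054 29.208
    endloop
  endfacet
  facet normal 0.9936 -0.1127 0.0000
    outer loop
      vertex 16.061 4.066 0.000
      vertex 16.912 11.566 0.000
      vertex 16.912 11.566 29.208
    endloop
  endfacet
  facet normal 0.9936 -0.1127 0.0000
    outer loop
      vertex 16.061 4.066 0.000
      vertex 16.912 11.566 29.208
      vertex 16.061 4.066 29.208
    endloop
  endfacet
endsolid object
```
; perimeter-only toolpath
G21 ; units = mm
G90 ; absolute positioning
G28 ; home
; layer 1
G0 Z4.868
G0 X16.912 Y11.566
G1 X11.578 Y16.908
G1 X4.076 Y16.068
G1 X0.055 Y9.679
G1 X2.544 Y2.552
G1 X9.667 Y0.054
G1 X16.061 Y4.066
G1 X16.912 Y11.566
; layer 2
G0 Z9.736
G0 X16.912 Y11.566
G1 X11.578 Y16.908
G1 X4.076 Y16.068
G1 X0.055 Y9.679
G1 X2.544 Y2.552
G1 X9.667 Y0.054
G1 X16.061 Y4.066
G1 X16.912 Y11.566
; layer 3
G0 Z14.604
G0 X16.912 Y11.566
G1 X11.578 Y16.908
G1 X4.076 Y16.068
G1 X0.055 Y9.679
G1 X2.544 Y2.552
G1 X9.667 Y0.054
G1 X16.061 Y4.066
G1 X16.912 Y11.566
; layer 4
G0 Z19.472
G0 X16.912 Y11.566
G1 X11.578 Y16.908
G1 X4.076 Y16.068
G1 X0.055 Y9.679
G1 X2.544 Y2.552
G1 X9.667 Y0.054
G1 X16.061 Y4.066
G1 X16.912 Y11.566
; layer 5
G0 Z24.340
G0 X16.912 Y11.566
G1 X11.578 Y16.908
G1 X4.076 Y16.068
G1 X0.055 Y9.679
G1 X2.544 Y2.552
G1 X9.667 Y0.054
G1 X16.061 Y4.066
G1 X16.912 Y11.566
; layer 6
G0 Z29.208
G0 X16.912 Y11.566
G1 X11.578 Y16.908
G1 X4.076 Y16.068
G1 X0.055 Y9.679
G1 X2.544 Y2.552
G1 X9.667 Y0.054
G1 X16.061 Y4.066
G1 X16.912 Y11.566
M2 ; end

The solid is a regular 7-sided prism (a cylinder approximated with 7 flat sides), circumscribed radius ≈ 8.7 mm, height ≈ 29.2 mm. Slicing at Δz = 4.868 mm — 6 equal slices spanning the solid's height, so layer i sits at z = i·h/6 — gives 6 non-empty perimeters. Each is a 7-segment closed polygon; G0 lifts to the layer z and rapids to the start vertex, then G1 traces the edges.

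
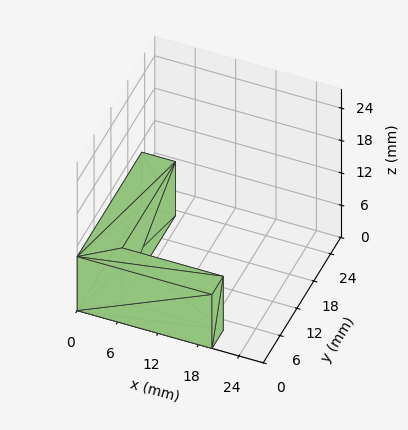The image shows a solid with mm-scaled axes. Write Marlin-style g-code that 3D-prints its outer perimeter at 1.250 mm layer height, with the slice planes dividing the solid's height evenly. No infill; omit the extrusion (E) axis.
Reading the render: the shape is an L-shaped prism: outer 20 × 23 mm, arm thicknesses ≈ 4 mm (horizontal) and 5 mm (vertical), extruded 10 mm in z (dimensions read to the nearest mm from the axis ticks). For the g-code, the solid's height is divided into equal slices at the stated Δz and each level perimeter traced with G1 moves after a G0 lift.

; perimeter-only toolpath
G21 ; units = mm
G90 ; absolute positioning
G28 ; home
; layer 1
G0 Z1.250
G0 X0.000 Y0.000
G1 X20.000 Y0.000
G1 X20.000 Y4.000
G1 X5.000 Y4.000
G1 X5.000 Y23.000
G1 X0.000 Y23.000
G1 X0.000 Y0.000
; layer 2
G0 Z2.500
G0 X0.000 Y0.000
G1 X20.000 Y0.000
G1 X20.000 Y4.000
G1 X5.000 Y4.000
G1 X5.000 Y23.000
G1 X0.000 Y23.000
G1 X0.000 Y0.000
; layer 3
G0 Z3.750
G0 X0.000 Y0.000
G1 X20.000 Y0.000
G1 X20.000 Y4.000
G1 X5.000 Y4.000
G1 X5.000 Y23.000
G1 X0.000 Y23.000
G1 X0.000 Y0.000
; layer 4
G0 Z5.000
G0 X0.000 Y0.000
G1 X20.000 Y0.000
G1 X20.000 Y4.000
G1 X5.000 Y4.000
G1 X5.000 Y23.000
G1 X0.000 Y23.000
G1 X0.000 Y0.000
; layer 5
G0 Z6.250
G0 X0.000 Y0.000
G1 X20.000 Y0.000
G1 X20.000 Y4.000
G1 X5.000 Y4.000
G1 X5.000 Y23.000
G1 X0.000 Y23.000
G1 X0.000 Y0.000
; layer 6
G0 Z7.500
G0 X0.000 Y0.000
G1 X20.000 Y0.000
G1 X20.000 Y4.000
G1 X5.000 Y4.000
G1 X5.000 Y23.000
G1 X0.000 Y23.000
G1 X0.000 Y0.000
; layer 7
G0 Z8.750
G0 X0.000 Y0.000
G1 X20.000 Y0.000
G1 X20.000 Y4.000
G1 X5.000 Y4.000
G1 X5.000 Y23.000
G1 X0.000 Y23.000
G1 X0.000 Y0.000
; layer 8
G0 Z10.000
G0 X0.000 Y0.000
G1 X20.000 Y0.000
G1 X20.000 Y4.000
G1 X5.000 Y4.000
G1 X5.000 Y23.000
G1 X0.000 Y23.000
G1 X0.000 Y0.000
M2 ; end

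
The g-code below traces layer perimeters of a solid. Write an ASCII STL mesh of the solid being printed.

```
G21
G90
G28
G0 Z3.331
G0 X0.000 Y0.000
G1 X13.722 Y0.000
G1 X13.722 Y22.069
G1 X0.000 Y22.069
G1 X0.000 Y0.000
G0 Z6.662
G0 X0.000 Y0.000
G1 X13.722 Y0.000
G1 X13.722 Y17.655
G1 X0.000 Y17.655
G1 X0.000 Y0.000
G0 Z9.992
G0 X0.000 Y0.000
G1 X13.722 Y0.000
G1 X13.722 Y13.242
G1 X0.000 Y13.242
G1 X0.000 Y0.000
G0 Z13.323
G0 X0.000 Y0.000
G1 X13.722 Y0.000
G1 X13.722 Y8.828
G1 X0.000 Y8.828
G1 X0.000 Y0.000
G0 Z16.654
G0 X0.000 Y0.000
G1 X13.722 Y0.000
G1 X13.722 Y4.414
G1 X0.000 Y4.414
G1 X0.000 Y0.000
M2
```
solid part
  facet normal 0.0000 0.0000 -1.0000
    outer loop
      vertex 13.722 26.483 0.000
      vertex 13.722 0.000 0.000
      vertex 0.000 0.000 0.000
    endloop
  endfacet
  facet normal 0.0000 0.0000 -1.0000
    outer loop
      vertex 0.000 26.483 0.000
      vertex 13.722 26.483 0.000
      vertex 0.000 0.000 0.000
    endloop
  endfacet
  facet normal 0.0000 -1.0000 0.0000
    outer loop
      vertex 0.000 0.000 0.000
      vertex 13.722 0.000 0.000
      vertex 13.722 0.000 19.985
    endloop
  endfacet
  facet normal 0.0000 -1.0000 0.0000
    outer loop
      vertex 0.000 0.000 0.000
      vertex 13.722 0.000 19.985
      vertex 0.000 0.000 19.985
    endloop
  endfacet
  facet normal 0.0000 0.6024 0.7982
    outer loop
      vertex 0.000 0.000 19.985
      vertex 13.722 0.000 19.985
      vertex 13.722 26.483 0.000
    endloop
  endfacet
  facet normal 0.0000 0.6024 0.7982
    outer loop
      vertex 0.000 0.000 19.985
      vertex 13.722 26.483 0.000
      vertex 0.000 26.483 0.000
    endloop
  endfacet
  facet normal -1.0000 0.0000 0.0000
    outer loop
      vertex 0.000 0.000 19.985
      vertex 0.000 26.483 0.000
      vertex 0.000 0.000 0.000
    endloop
  endfacet
  facet normal 1.0000 0.0000 0.0000
    outer loop
      vertex 13.722 0.000 0.000
      vertex 13.722 26.483 0.000
      vertex 13.722 0.000 19.985
    endloop
  endfacet
endsolid part

The G0 Z moves step by Δz≈3.331 mm. The G1 loops shrink linearly with z, so the solid tapers from its base footprint up to z≈20. Closing with a flat bottom cap and the tapered top and triangulating gives 8 facets — a wedge (ramp): 13.7 × 26.5 mm base, rising to 20 mm along the y=0 edge and sloping linearly to z=0 at y=26.5.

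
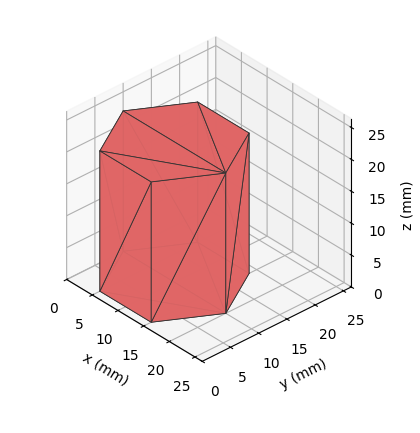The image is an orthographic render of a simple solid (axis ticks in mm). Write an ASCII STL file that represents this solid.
Reading the render: the shape is a regular 6-sided prism (a cylinder approximated with 6 flat sides), circumscribed radius ≈ 10 mm, height ≈ 22 mm (dimensions read to the nearest mm from the axis ticks). For the STL, each face is triangulated and given an outward normal.

solid part
  facet normal 0.0000 0.0000 -1.0000
    outer loop
      vertex 5.000 18.660 0.000
      vertex 15.000 18.660 0.000
      vertex 20.000 10.000 0.000
    endloop
  endfacet
  facet normal 0.0000 0.0000 -1.0000
    outer loop
      vertex 0.000 10.000 0.000
      vertex 5.000 18.660 0.000
      vertex 20.000 10.000 0.000
    endloop
  endfacet
  facet normal 0.0000 0.0000 -1.0000
    outer loop
      vertex 5.000 1.340 0.000
      vertex 0.000 10.000 0.000
      vertex 20.000 10.000 0.000
    endloop
  endfacet
  facet normal 0.0000 0.0000 -1.0000
    outer loop
      vertex 15.000 1.340 0.000
      vertex 5.000 1.340 0.000
      vertex 20.000 10.000 0.000
    endloop
  endfacet
  facet normal 0.0000 0.0000 1.0000
    outer loop
      vertex 20.000 10.000 22.000
      vertex 15.000 18.660 22.000
      vertex 5.000 18.660 22.000
    endloop
  endfacet
  facet normal 0.0000 0.0000 1.0000
    outer loop
      vertex 20.000 10.000 22.000
      vertex 5.000 18.660 22.000
      vertex 0.000 10.000 22.000
    endloop
  endfacet
  facet normal 0.0000 0.0000 1.0000
    outer loop
      vertex 20.000 10.000 22.000
      vertex 0.000 10.000 22.000
      vertex 5.000 1.340 22.000
    endloop
  endfacet
  facet normal 0.0000 0.0000 1.0000
    outer loop
      vertex 20.000 10.000 22.000
      vertex 5.000 1.340 22.000
      vertex 15.000 1.340 22.000
    endloop
  endfacet
  facet normal 0.8660 0.5000 0.0000
    outer loop
      vertex 20.000 10.000 0.000
      vertex 15.000 18.660 0.000
      vertex 15.000 18.660 22.000
    endloop
  endfacet
  facet normal 0.8660 0.5000 0.0000
    outer loop
      vertex 20.000 10.000 0.000
      vertex 15.000 18.660 22.000
      vertex 20.000 10.000 22.000
    endloop
  endfacet
  facet normal 0.0000 1.0000 0.0000
    outer loop
      vertex 15.000 18.660 0.000
      vertex 5.000 18.660 0.000
      vertex 5.000 18.660 22.000
    endloop
  endfacet
  facet normal 0.0000 1.0000 0.0000
    outer loop
      vertex 15.000 18.660 0.000
      vertex 5.000 18.660 22.000
      vertex 15.000 18.660 22.000
    endloop
  endfacet
  facet normal -0.8660 0.5000 0.0000
    outer loop
      vertex 5.000 18.660 0.000
      vertex 0.000 10.000 0.000
      vertex 0.000 10.000 22.000
    endloop
  endfacet
  facet normal -0.8660 0.5000 0.0000
    outer loop
      vertex 5.000 18.660 0.000
      vertex 0.000 10.000 22.000
      vertex 5.000 18.660 22.000
    endloop
  endfacet
  facet normal -0.8660 -0.5000 0.0000
    outer loop
      vertex 0.000 10.000 0.000
      vertex 5.000 1.340 0.000
      vertex 5.000 1.340 22.000
    endloop
  endfacet
  facet normal -0.8660 -0.5000 0.0000
    outer loop
      vertex 0.000 10.000 0.000
      vertex 5.000 1.340 22.000
      vertex 0.000 10.000 22.000
    endloop
  endfacet
  facet normal 0.0000 -1.0000 0.0000
    outer loop
      vertex 5.000 1.340 0.000
      vertex 15.000 1.340 0.000
      vertex 15.000 1.340 22.000
    endloop
  endfacet
  facet normal 0.0000 -1.0000 0.0000
    outer loop
      vertex 5.000 1.340 0.000
      vertex 15.000 1.340 22.000
      vertex 5.000 1.340 22.000
    endloop
  endfacet
  facet normal 0.8660 -0.5000 0.0000
    outer loop
      vertex 15.000 1.340 0.000
      vertex 20.000 10.000 0.000
      vertex 20.000 10.000 22.000
    endloop
  endfacet
  facet normal 0.8660 -0.5000 0.0000
    outer loop
      vertex 15.000 1.340 0.000
      vertex 20.000 10.000 22.000
      vertex 15.000 1.340 22.000
    endloop
  endfacet
endsolid part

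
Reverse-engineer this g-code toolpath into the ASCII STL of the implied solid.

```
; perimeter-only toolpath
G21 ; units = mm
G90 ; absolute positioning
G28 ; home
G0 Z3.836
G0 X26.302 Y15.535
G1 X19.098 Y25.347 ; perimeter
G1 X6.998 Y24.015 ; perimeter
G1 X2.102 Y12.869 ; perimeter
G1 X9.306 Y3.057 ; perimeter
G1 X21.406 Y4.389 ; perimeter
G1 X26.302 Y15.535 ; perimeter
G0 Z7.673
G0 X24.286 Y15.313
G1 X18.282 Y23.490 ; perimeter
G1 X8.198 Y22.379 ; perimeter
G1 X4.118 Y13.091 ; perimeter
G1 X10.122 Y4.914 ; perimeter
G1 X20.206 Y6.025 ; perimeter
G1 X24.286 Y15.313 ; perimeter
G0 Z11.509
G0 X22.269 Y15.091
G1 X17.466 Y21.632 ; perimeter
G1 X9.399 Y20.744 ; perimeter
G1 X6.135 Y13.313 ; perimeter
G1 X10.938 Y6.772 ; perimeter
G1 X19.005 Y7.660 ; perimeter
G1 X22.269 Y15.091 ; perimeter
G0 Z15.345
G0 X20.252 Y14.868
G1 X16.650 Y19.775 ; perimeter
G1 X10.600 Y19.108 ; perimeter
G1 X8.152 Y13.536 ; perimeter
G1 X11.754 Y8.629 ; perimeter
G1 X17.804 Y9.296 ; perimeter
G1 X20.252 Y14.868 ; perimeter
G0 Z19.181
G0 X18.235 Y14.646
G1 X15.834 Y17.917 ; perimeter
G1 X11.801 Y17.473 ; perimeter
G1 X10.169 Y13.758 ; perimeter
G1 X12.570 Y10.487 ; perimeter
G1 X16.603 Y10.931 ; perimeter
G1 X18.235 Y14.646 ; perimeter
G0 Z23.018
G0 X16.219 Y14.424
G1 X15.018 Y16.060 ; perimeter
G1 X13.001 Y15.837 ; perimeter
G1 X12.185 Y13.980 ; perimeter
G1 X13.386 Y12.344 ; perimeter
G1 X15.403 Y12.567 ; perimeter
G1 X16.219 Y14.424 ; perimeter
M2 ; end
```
solid part
  facet normal 0.0000 0.0000 -1.0000
    outer loop
      vertex 5.797 25.650 0.000
      vertex 19.914 27.205 0.000
      vertex 28.319 15.757 0.000
    endloop
  endfacet
  facet normal 0.0000 0.0000 -1.0000
    outer loop
      vertex 0.085 12.647 0.000
      vertex 5.797 25.650 0.000
      vertex 28.319 15.757 0.000
    endloop
  endfacet
  facet normal 0.0000 0.0000 -1.0000
    outer loop
      vertex 8.490 1.199 0.000
      vertex 0.085 12.647 0.000
      vertex 28.319 15.757 0.000
    endloop
  endfacet
  facet normal 0.0000 0.0000 -1.0000
    outer loop
      vertex 22.607 2.754 0.000
      vertex 8.490 1.199 0.000
      vertex 28.319 15.757 0.000
    endloop
  endfacet
  facet normal 0.7329 0.5381 0.4164
    outer loop
      vertex 28.319 15.757 0.000
      vertex 19.914 27.205 0.000
      vertex 14.202 14.202 26.854
    endloop
  endfacet
  facet normal -0.0995 0.9037 0.4164
    outer loop
      vertex 19.914 27.205 0.000
      vertex 5.797 25.650 0.000
      vertex 14.202 14.202 26.854
    endloop
  endfacet
  facet normal -0.8324 0.3657 0.4164
    outer loop
      vertex 5.797 25.650 0.000
      vertex 0.085 12.647 0.000
      vertex 14.202 14.202 26.854
    endloop
  endfacet
  facet normal -0.7329 -0.5381 0.4164
    outer loop
      vertex 0.085 12.647 0.000
      vertex 8.490 1.199 0.000
      vertex 14.202 14.202 26.854
    endloop
  endfacet
  facet normal 0.0995 -0.9037 0.4164
    outer loop
      vertex 8.490 1.199 0.000
      vertex 22.607 2.754 0.000
      vertex 14.202 14.202 26.854
    endloop
  endfacet
  facet normal 0.8324 -0.3657 0.4164
    outer loop
      vertex 22.607 2.754 0.000
      vertex 28.319 15.757 0.000
      vertex 14.202 14.202 26.854
    endloop
  endfacet
endsolid part

The G0 Z moves step by Δz≈3.836 mm. The G1 loops shrink linearly with z, so the solid tapers from its base footprint up to z≈26.9. Closing with a flat bottom cap and the tapered top and triangulating gives 10 facets — a regular 6-sided pyramid, base circumscribed radius ≈ 14.2 mm, apex at z ≈ 26.9 mm.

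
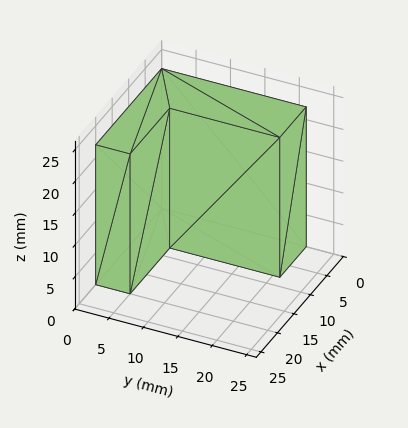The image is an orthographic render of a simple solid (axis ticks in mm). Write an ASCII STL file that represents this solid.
Reading the render: the shape is an L-shaped prism: outer 20 × 21 mm, arm thicknesses ≈ 5 mm (horizontal) and 8 mm (vertical), extruded 22 mm in z (dimensions read to the nearest mm from the axis ticks). For the STL, each face is triangulated and given an outward normal.

solid part
  facet normal 0.0000 0.0000 -1.0000
    outer loop
      vertex 20.00 5.00 0.00
      vertex 20.00 0.00 0.00
      vertex 0.00 0.00 0.00
    endloop
  endfacet
  facet normal 0.0000 0.0000 -1.0000
    outer loop
      vertex 8.00 5.00 0.00
      vertex 20.00 5.00 0.00
      vertex 0.00 0.00 0.00
    endloop
  endfacet
  facet normal 0.0000 0.0000 -1.0000
    outer loop
      vertex 8.00 21.00 0.00
      vertex 8.00 5.00 0.00
      vertex 0.00 0.00 0.00
    endloop
  endfacet
  facet normal 0.0000 0.0000 -1.0000
    outer loop
      vertex 0.00 21.00 0.00
      vertex 8.00 21.00 0.00
      vertex 0.00 0.00 0.00
    endloop
  endfacet
  facet normal 0.0000 0.0000 1.0000
    outer loop
      vertex 0.00 0.00 22.00
      vertex 20.00 0.00 22.00
      vertex 20.00 5.00 22.00
    endloop
  endfacet
  facet normal 0.0000 0.0000 1.0000
    outer loop
      vertex 0.00 0.00 22.00
      vertex 20.00 5.00 22.00
      vertex 8.00 5.00 22.00
    endloop
  endfacet
  facet normal 0.0000 0.0000 1.0000
    outer loop
      vertex 0.00 0.00 22.00
      vertex 8.00 5.00 22.00
      vertex 8.00 21.00 22.00
    endloop
  endfacet
  facet normal 0.0000 0.0000 1.0000
    outer loop
      vertex 0.00 0.00 22.00
      vertex 8.00 21.00 22.00
      vertex 0.00 21.00 22.00
    endloop
  endfacet
  facet normal 0.0000 -1.0000 0.0000
    outer loop
      vertex 0.00 0.00 0.00
      vertex 20.00 0.00 0.00
      vertex 20.00 0.00 22.00
    endloop
  endfacet
  facet normal 0.0000 -1.0000 0.0000
    outer loop
      vertex 0.00 0.00 0.00
      vertex 20.00 0.00 22.00
      vertex 0.00 0.00 22.00
    endloop
  endfacet
  facet normal 1.0000 0.0000 0.0000
    outer loop
      vertex 20.00 0.00 0.00
      vertex 20.00 5.00 0.00
      vertex 20.00 5.00 22.00
    endloop
  endfacet
  facet normal 1.0000 0.0000 0.0000
    outer loop
      vertex 20.00 0.00 0.00
      vertex 20.00 5.00 22.00
      vertex 20.00 0.00 22.00
    endloop
  endfacet
  facet normal 0.0000 1.0000 0.0000
    outer loop
      vertex 20.00 5.00 0.00
      vertex 8.00 5.00 0.00
      vertex 8.00 5.00 22.00
    endloop
  endfacet
  facet normal 0.0000 1.0000 0.0000
    outer loop
      vertex 20.00 5.00 0.00
      vertex 8.00 5.00 22.00
      vertex 20.00 5.00 22.00
    endloop
  endfacet
  facet normal 1.0000 0.0000 0.0000
    outer loop
      vertex 8.00 5.00 0.00
      vertex 8.00 21.00 0.00
      vertex 8.00 21.00 22.00
    endloop
  endfacet
  facet normal 1.0000 0.0000 0.0000
    outer loop
      vertex 8.00 5.00 0.00
      vertex 8.00 21.00 22.00
      vertex 8.00 5.00 22.00
    endloop
  endfacet
  facet normal 0.0000 1.0000 0.0000
    outer loop
      vertex 8.00 21.00 0.00
      vertex 0.00 21.00 0.00
      vertex 0.00 21.00 22.00
    endloop
  endfacet
  facet normal 0.0000 1.0000 0.0000
    outer loop
      vertex 8.00 21.00 0.00
      vertex 0.00 21.00 22.00
      vertex 8.00 21.00 22.00
    endloop
  endfacet
  facet normal -1.0000 0.0000 0.0000
    outer loop
      vertex 0.00 21.00 0.00
      vertex 0.00 0.00 0.00
      vertex 0.00 0.00 22.00
    endloop
  endfacet
  facet normal -1.0000 0.0000 0.0000
    outer loop
      vertex 0.00 21.00 0.00
      vertex 0.00 0.00 22.00
      vertex 0.00 21.00 22.00
    endloop
  endfacet
endsolid part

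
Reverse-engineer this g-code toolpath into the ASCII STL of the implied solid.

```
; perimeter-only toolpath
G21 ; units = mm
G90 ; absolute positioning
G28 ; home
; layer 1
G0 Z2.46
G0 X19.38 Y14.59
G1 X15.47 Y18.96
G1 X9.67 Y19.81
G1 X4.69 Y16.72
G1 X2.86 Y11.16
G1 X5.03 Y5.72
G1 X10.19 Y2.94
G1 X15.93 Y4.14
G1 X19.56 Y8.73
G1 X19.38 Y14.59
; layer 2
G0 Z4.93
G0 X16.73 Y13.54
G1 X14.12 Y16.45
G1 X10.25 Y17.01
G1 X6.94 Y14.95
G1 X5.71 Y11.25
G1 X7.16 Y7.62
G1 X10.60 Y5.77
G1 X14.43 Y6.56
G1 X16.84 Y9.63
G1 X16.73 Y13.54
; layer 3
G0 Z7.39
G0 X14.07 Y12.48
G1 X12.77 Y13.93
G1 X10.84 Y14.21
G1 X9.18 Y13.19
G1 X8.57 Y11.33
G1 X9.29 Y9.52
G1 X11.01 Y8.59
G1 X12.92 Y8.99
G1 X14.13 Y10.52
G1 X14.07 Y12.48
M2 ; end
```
solid part
  facet normal 0.0000 0.0000 -1.0000
    outer loop
      vertex 9.09 22.60 0.00
      vertex 16.82 21.48 0.00
      vertex 22.03 15.65 0.00
    endloop
  endfacet
  facet normal 0.0000 0.0000 -1.0000
    outer loop
      vertex 2.45 18.49 0.00
      vertex 9.09 22.60 0.00
      vertex 22.03 15.65 0.00
    endloop
  endfacet
  facet normal 0.0000 0.0000 -1.0000
    outer loop
      vertex 0.01 11.07 0.00
      vertex 2.45 18.49 0.00
      vertex 22.03 15.65 0.00
    endloop
  endfacet
  facet normal 0.0000 0.0000 -1.0000
    outer loop
      vertex 2.90 3.82 0.00
      vertex 0.01 11.07 0.00
      vertex 22.03 15.65 0.00
    endloop
  endfacet
  facet normal 0.0000 0.0000 -1.0000
    outer loop
      vertex 9.78 0.12 0.00
      vertex 2.90 3.82 0.00
      vertex 22.03 15.65 0.00
    endloop
  endfacet
  facet normal 0.0000 0.0000 -1.0000
    outer loop
      vertex 17.43 1.71 0.00
      vertex 9.78 0.12 0.00
      vertex 22.03 15.65 0.00
    endloop
  endfacet
  facet normal 0.0000 0.0000 -1.0000
    outer loop
      vertex 22.27 7.84 0.00
      vertex 17.43 1.71 0.00
      vertex 22.03 15.65 0.00
    endloop
  endfacet
  facet normal 0.5045 0.4509 0.7363
    outer loop
      vertex 22.03 15.65 0.00
      vertex 16.82 21.48 0.00
      vertex 11.42 11.42 9.86
    endloop
  endfacet
  facet normal 0.0970 0.6696 0.7363
    outer loop
      vertex 16.82 21.48 0.00
      vertex 9.09 22.60 0.00
      vertex 11.42 11.42 9.86
    endloop
  endfacet
  facet normal -0.3561 0.5753 0.7364
    outer loop
      vertex 9.09 22.60 0.00
      vertex 2.45 18.49 0.00
      vertex 11.42 11.42 9.86
    endloop
  endfacet
  facet normal -0.6428 0.2114 0.7363
    outer loop
      vertex 2.45 18.49 0.00
      vertex 0.01 11.07 0.00
      vertex 11.42 11.42 9.86
    endloop
  endfacet
  facet normal -0.6286 -0.2506 0.7363
    outer loop
      vertex 0.01 11.07 0.00
      vertex 2.90 3.82 0.00
      vertex 11.42 11.42 9.86
    endloop
  endfacet
  facet normal -0.3205 -0.5959 0.7363
    outer loop
      vertex 2.90 3.82 0.00
      vertex 9.78 0.12 0.00
      vertex 11.42 11.42 9.86
    endloop
  endfacet
  facet normal 0.1377 -0.6625 0.7363
    outer loop
      vertex 9.78 0.12 0.00
      vertex 17.43 1.71 0.00
      vertex 11.42 11.42 9.86
    endloop
  endfacet
  facet normal 0.5309 -0.4192 0.7365
    outer loop
      vertex 17.43 1.71 0.00
      vertex 22.27 7.84 0.00
      vertex 11.42 11.42 9.86
    endloop
  endfacet
  facet normal 0.6761 0.0208 0.7365
    outer loop
      vertex 22.27 7.84 0.00
      vertex 22.03 15.65 0.00
      vertex 11.42 11.42 9.86
    endloop
  endfacet
endsolid part

The G0 Z moves step by Δz≈2.46 mm. The G1 loops shrink linearly with z, so the solid tapers from its base footprint up to z≈9.86. Closing with a flat bottom cap and the tapered top and triangulating gives 16 facets — a regular 9-sided pyramid, base circumscribed radius ≈ 11.4 mm, apex at z ≈ 9.86 mm.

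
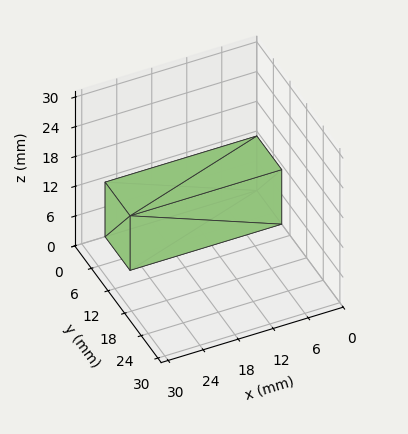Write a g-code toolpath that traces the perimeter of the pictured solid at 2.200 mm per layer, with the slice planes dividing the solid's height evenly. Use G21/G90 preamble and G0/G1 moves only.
Reading the render: the shape is a rectangular box, roughly 26 × 9 mm footprint and 11 mm tall (dimensions read to the nearest mm from the axis ticks). For the g-code, the solid's height is divided into equal slices at the stated Δz and each level perimeter traced with G1 moves after a G0 lift.

; perimeter-only toolpath
G21 ; units = mm
G90 ; absolute positioning
G28 ; home
; layer 1
G0 Z2.200
G0 X0.000 Y0.000
G1 X26.000 Y0.000
G1 X26.000 Y9.000
G1 X0.000 Y9.000
G1 X0.000 Y0.000
; layer 2
G0 Z4.400
G0 X0.000 Y0.000
G1 X26.000 Y0.000
G1 X26.000 Y9.000
G1 X0.000 Y9.000
G1 X0.000 Y0.000
; layer 3
G0 Z6.600
G0 X0.000 Y0.000
G1 X26.000 Y0.000
G1 X26.000 Y9.000
G1 X0.000 Y9.000
G1 X0.000 Y0.000
; layer 4
G0 Z8.800
G0 X0.000 Y0.000
G1 X26.000 Y0.000
G1 X26.000 Y9.000
G1 X0.000 Y9.000
G1 X0.000 Y0.000
; layer 5
G0 Z11.000
G0 X0.000 Y0.000
G1 X26.000 Y0.000
G1 X26.000 Y9.000
G1 X0.000 Y9.000
G1 X0.000 Y0.000
M2 ; end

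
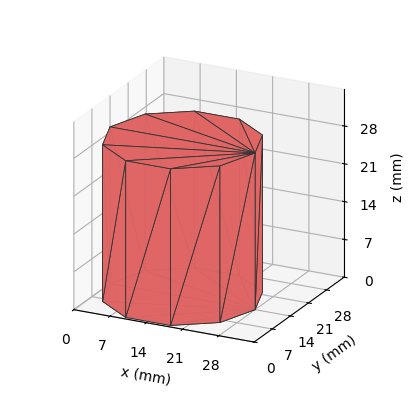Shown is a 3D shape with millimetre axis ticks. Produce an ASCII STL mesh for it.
Reading the render: the shape is a regular 10-sided prism (a cylinder approximated with 10 flat sides), circumscribed radius ≈ 14 mm, height ≈ 29 mm (dimensions read to the nearest mm from the axis ticks). For the STL, each face is triangulated and given an outward normal.

solid part
  facet normal 0.0000 0.0000 -1.0000
    outer loop
      vertex 18.33 27.31 0.00
      vertex 25.33 22.23 0.00
      vertex 28.00 14.00 0.00
    endloop
  endfacet
  facet normal 0.0000 0.0000 -1.0000
    outer loop
      vertex 9.67 27.31 0.00
      vertex 18.33 27.31 0.00
      vertex 28.00 14.00 0.00
    endloop
  endfacet
  facet normal 0.0000 0.0000 -1.0000
    outer loop
      vertex 2.67 22.23 0.00
      vertex 9.67 27.31 0.00
      vertex 28.00 14.00 0.00
    endloop
  endfacet
  facet normal 0.0000 0.0000 -1.0000
    outer loop
      vertex 0.00 14.00 0.00
      vertex 2.67 22.23 0.00
      vertex 28.00 14.00 0.00
    endloop
  endfacet
  facet normal 0.0000 0.0000 -1.0000
    outer loop
      vertex 2.67 5.77 0.00
      vertex 0.00 14.00 0.00
      vertex 28.00 14.00 0.00
    endloop
  endfacet
  facet normal 0.0000 0.0000 -1.0000
    outer loop
      vertex 9.67 0.69 0.00
      vertex 2.67 5.77 0.00
      vertex 28.00 14.00 0.00
    endloop
  endfacet
  facet normal 0.0000 0.0000 -1.0000
    outer loop
      vertex 18.33 0.69 0.00
      vertex 9.67 0.69 0.00
      vertex 28.00 14.00 0.00
    endloop
  endfacet
  facet normal 0.0000 0.0000 -1.0000
    outer loop
      vertex 25.33 5.77 0.00
      vertex 18.33 0.69 0.00
      vertex 28.00 14.00 0.00
    endloop
  endfacet
  facet normal 0.0000 0.0000 1.0000
    outer loop
      vertex 28.00 14.00 29.00
      vertex 25.33 22.23 29.00
      vertex 18.33 27.31 29.00
    endloop
  endfacet
  facet normal 0.0000 0.0000 1.0000
    outer loop
      vertex 28.00 14.00 29.00
      vertex 18.33 27.31 29.00
      vertex 9.67 27.31 29.00
    endloop
  endfacet
  facet normal 0.0000 0.0000 1.0000
    outer loop
      vertex 28.00 14.00 29.00
      vertex 9.67 27.31 29.00
      vertex 2.67 22.23 29.00
    endloop
  endfacet
  facet normal 0.0000 0.0000 1.0000
    outer loop
      vertex 28.00 14.00 29.00
      vertex 2.67 22.23 29.00
      vertex 0.00 14.00 29.00
    endloop
  endfacet
  facet normal 0.0000 0.0000 1.0000
    outer loop
      vertex 28.00 14.00 29.00
      vertex 0.00 14.00 29.00
      vertex 2.67 5.77 29.00
    endloop
  endfacet
  facet normal 0.0000 0.0000 1.0000
    outer loop
      vertex 28.00 14.00 29.00
      vertex 2.67 5.77 29.00
      vertex 9.67 0.69 29.00
    endloop
  endfacet
  facet normal 0.0000 0.0000 1.0000
    outer loop
      vertex 28.00 14.00 29.00
      vertex 9.67 0.69 29.00
      vertex 18.33 0.69 29.00
    endloop
  endfacet
  facet normal 0.0000 0.0000 1.0000
    outer loop
      vertex 28.00 14.00 29.00
      vertex 18.33 0.69 29.00
      vertex 25.33 5.77 29.00
    endloop
  endfacet
  facet normal 0.9512 0.3086 0.0000
    outer loop
      vertex 28.00 14.00 0.00
      vertex 25.33 22.23 0.00
      vertex 25.33 22.23 29.00
    endloop
  endfacet
  facet normal 0.9512 0.3086 0.0000
    outer loop
      vertex 28.00 14.00 0.00
      vertex 25.33 22.23 29.00
      vertex 28.00 14.00 29.00
    endloop
  endfacet
  facet normal 0.5873 0.8093 0.0000
    outer loop
      vertex 25.33 22.23 0.00
      vertex 18.33 27.31 0.00
      vertex 18.33 27.31 29.00
    endloop
  endfacet
  facet normal 0.5873 0.8093 0.0000
    outer loop
      vertex 25.33 22.23 0.00
      vertex 18.33 27.31 29.00
      vertex 25.33 22.23 29.00
    endloop
  endfacet
  facet normal 0.0000 1.0000 0.0000
    outer loop
      vertex 18.33 27.31 0.00
      vertex 9.67 27.31 0.00
      vertex 9.67 27.31 29.00
    endloop
  endfacet
  facet normal 0.0000 1.0000 0.0000
    outer loop
      vertex 18.33 27.31 0.00
      vertex 9.67 27.31 29.00
      vertex 18.33 27.31 29.00
    endloop
  endfacet
  facet normal -0.5873 0.8093 0.0000
    outer loop
      vertex 9.67 27.31 0.00
      vertex 2.67 22.23 0.00
      vertex 2.67 22.23 29.00
    endloop
  endfacet
  facet normal -0.5873 0.8093 0.0000
    outer loop
      vertex 9.67 27.31 0.00
      vertex 2.67 22.23 29.00
      vertex 9.67 27.31 29.00
    endloop
  endfacet
  facet normal -0.9512 0.3086 0.0000
    outer loop
      vertex 2.67 22.23 0.00
      vertex 0.00 14.00 0.00
      vertex 0.00 14.00 29.00
    endloop
  endfacet
  facet normal -0.9512 0.3086 0.0000
    outer loop
      vertex 2.67 22.23 0.00
      vertex 0.00 14.00 29.00
      vertex 2.67 22.23 29.00
    endloop
  endfacet
  facet normal -0.9512 -0.3086 0.0000
    outer loop
      vertex 0.00 14.00 0.00
      vertex 2.67 5.77 0.00
      vertex 2.67 5.77 29.00
    endloop
  endfacet
  facet normal -0.9512 -0.3086 0.0000
    outer loop
      vertex 0.00 14.00 0.00
      vertex 2.67 5.77 29.00
      vertex 0.00 14.00 29.00
    endloop
  endfacet
  facet normal -0.5873 -0.8093 0.0000
    outer loop
      vertex 2.67 5.77 0.00
      vertex 9.67 0.69 0.00
      vertex 9.67 0.69 29.00
    endloop
  endfacet
  facet normal -0.5873 -0.8093 0.0000
    outer loop
      vertex 2.67 5.77 0.00
      vertex 9.67 0.69 29.00
      vertex 2.67 5.77 29.00
    endloop
  endfacet
  facet normal 0.0000 -1.0000 0.0000
    outer loop
      vertex 9.67 0.69 0.00
      vertex 18.33 0.69 0.00
      vertex 18.33 0.69 29.00
    endloop
  endfacet
  facet normal 0.0000 -1.0000 0.0000
    outer loop
      vertex 9.67 0.69 0.00
      vertex 18.33 0.69 29.00
      vertex 9.67 0.69 29.00
    endloop
  endfacet
  facet normal 0.5873 -0.8093 0.0000
    outer loop
      vertex 18.33 0.69 0.00
      vertex 25.33 5.77 0.00
      vertex 25.33 5.77 29.00
    endloop
  endfacet
  facet normal 0.5873 -0.8093 0.0000
    outer loop
      vertex 18.33 0.69 0.00
      vertex 25.33 5.77 29.00
      vertex 18.33 0.69 29.00
    endloop
  endfacet
  facet normal 0.9512 -0.3086 0.0000
    outer loop
      vertex 25.33 5.77 0.00
      vertex 28.00 14.00 0.00
      vertex 28.00 14.00 29.00
    endloop
  endfacet
  facet normal 0.9512 -0.3086 0.0000
    outer loop
      vertex 25.33 5.77 0.00
      vertex 28.00 14.00 29.00
      vertex 25.33 5.77 29.00
    endloop
  endfacet
endsolid part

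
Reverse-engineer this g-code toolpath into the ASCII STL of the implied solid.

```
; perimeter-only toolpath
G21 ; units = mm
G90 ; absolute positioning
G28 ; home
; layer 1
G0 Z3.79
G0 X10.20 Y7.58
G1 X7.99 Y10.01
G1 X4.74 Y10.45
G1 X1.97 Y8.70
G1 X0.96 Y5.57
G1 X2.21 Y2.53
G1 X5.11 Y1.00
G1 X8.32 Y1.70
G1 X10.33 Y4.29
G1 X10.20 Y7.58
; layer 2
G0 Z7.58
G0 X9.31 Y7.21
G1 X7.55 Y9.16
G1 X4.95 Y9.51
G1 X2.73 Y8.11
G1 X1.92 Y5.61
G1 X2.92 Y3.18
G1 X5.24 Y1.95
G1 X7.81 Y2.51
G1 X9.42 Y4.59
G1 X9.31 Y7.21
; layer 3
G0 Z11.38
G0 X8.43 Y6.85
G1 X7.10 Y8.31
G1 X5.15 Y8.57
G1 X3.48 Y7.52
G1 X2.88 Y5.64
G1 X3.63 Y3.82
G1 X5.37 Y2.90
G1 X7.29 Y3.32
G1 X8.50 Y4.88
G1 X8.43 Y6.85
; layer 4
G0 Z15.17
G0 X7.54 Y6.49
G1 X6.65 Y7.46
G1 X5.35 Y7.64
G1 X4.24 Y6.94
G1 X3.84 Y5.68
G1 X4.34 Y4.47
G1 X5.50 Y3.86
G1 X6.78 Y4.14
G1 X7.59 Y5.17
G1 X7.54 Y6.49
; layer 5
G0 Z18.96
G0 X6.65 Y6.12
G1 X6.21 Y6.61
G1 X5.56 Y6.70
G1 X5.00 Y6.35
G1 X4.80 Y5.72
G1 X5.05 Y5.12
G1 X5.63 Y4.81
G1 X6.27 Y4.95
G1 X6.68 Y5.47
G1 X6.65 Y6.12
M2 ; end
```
solid part
  facet normal 0.0000 0.0000 -1.0000
    outer loop
      vertex 4.54 11.39 0.00
      vertex 8.44 10.86 0.00
      vertex 11.09 7.94 0.00
    endloop
  endfacet
  facet normal 0.0000 0.0000 -1.0000
    outer loop
      vertex 1.21 9.29 0.00
      vertex 4.54 11.39 0.00
      vertex 11.09 7.94 0.00
    endloop
  endfacet
  facet normal 0.0000 0.0000 -1.0000
    outer loop
      vertex 0.00 5.53 0.00
      vertex 1.21 9.29 0.00
      vertex 11.09 7.94 0.00
    endloop
  endfacet
  facet normal 0.0000 0.0000 -1.0000
    outer loop
      vertex 1.50 1.89 0.00
      vertex 0.00 5.53 0.00
      vertex 11.09 7.94 0.00
    endloop
  endfacet
  facet normal 0.0000 0.0000 -1.0000
    outer loop
      vertex 4.98 0.05 0.00
      vertex 1.50 1.89 0.00
      vertex 11.09 7.94 0.00
    endloop
  endfacet
  facet normal 0.0000 0.0000 -1.0000
    outer loop
      vertex 8.83 0.89 0.00
      vertex 4.98 0.05 0.00
      vertex 11.09 7.94 0.00
    endloop
  endfacet
  facet normal 0.0000 0.0000 -1.0000
    outer loop
      vertex 11.25 4.00 0.00
      vertex 8.83 0.89 0.00
      vertex 11.09 7.94 0.00
    endloop
  endfacet
  facet normal 0.7204 0.6538 0.2314
    outer loop
      vertex 11.09 7.94 0.00
      vertex 8.44 10.86 0.00
      vertex 5.76 5.76 22.75
    endloop
  endfacet
  facet normal 0.1310 0.9640 0.2315
    outer loop
      vertex 8.44 10.86 0.00
      vertex 4.54 11.39 0.00
      vertex 5.76 5.76 22.75
    endloop
  endfacet
  facet normal -0.5189 0.8229 0.2315
    outer loop
      vertex 4.54 11.39 0.00
      vertex 1.21 9.29 0.00
      vertex 5.76 5.76 22.75
    endloop
  endfacet
  facet normal -0.9261 0.2980 0.2315
    outer loop
      vertex 1.21 9.29 0.00
      vertex 0.00 5.53 0.00
      vertex 5.76 5.76 22.75
    endloop
  endfacet
  facet normal -0.8995 -0.3707 0.2315
    outer loop
      vertex 0.00 5.53 0.00
      vertex 1.50 1.89 0.00
      vertex 5.76 5.76 22.75
    endloop
  endfacet
  facet normal -0.4547 -0.8600 0.2314
    outer loop
      vertex 1.50 1.89 0.00
      vertex 4.98 0.05 0.00
      vertex 5.76 5.76 22.75
    endloop
  endfacet
  facet normal 0.2074 -0.9505 0.2315
    outer loop
      vertex 4.98 0.05 0.00
      vertex 8.83 0.89 0.00
      vertex 5.76 5.76 22.75
    endloop
  endfacet
  facet normal 0.7678 -0.5974 0.2315
    outer loop
      vertex 8.83 0.89 0.00
      vertex 11.25 4.00 0.00
      vertex 5.76 5.76 22.75
    endloop
  endfacet
  facet normal 0.9720 0.0395 0.2315
    outer loop
      vertex 11.25 4.00 0.00
      vertex 11.09 7.94 0.00
      vertex 5.76 5.76 22.75
    endloop
  endfacet
endsolid part

The G0 Z moves step by Δz≈3.79 mm. The G1 loops shrink linearly with z, so the solid tapers from its base footprint up to z≈22.8. Closing with a flat bottom cap and the tapered top and triangulating gives 16 facets — a regular 9-sided pyramid, base circumscribed radius ≈ 5.76 mm, apex at z ≈ 22.8 mm.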